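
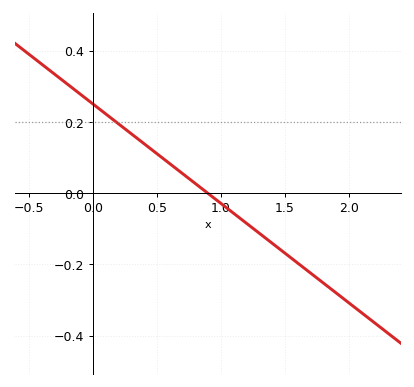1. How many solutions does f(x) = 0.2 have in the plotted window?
1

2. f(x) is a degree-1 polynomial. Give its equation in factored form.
y = -0.28(x - 0.9)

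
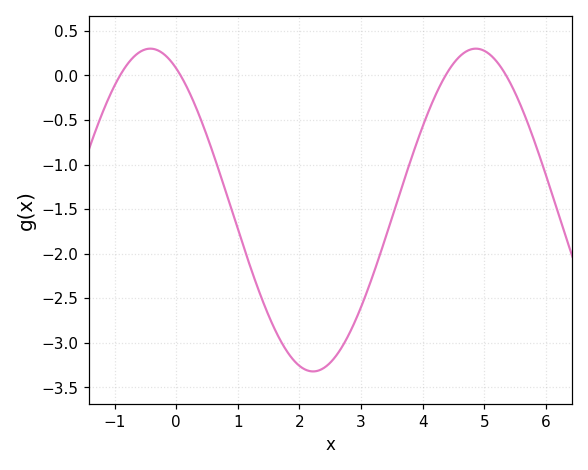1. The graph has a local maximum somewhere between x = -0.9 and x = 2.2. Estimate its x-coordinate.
-0.4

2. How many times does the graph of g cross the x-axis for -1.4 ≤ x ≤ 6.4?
4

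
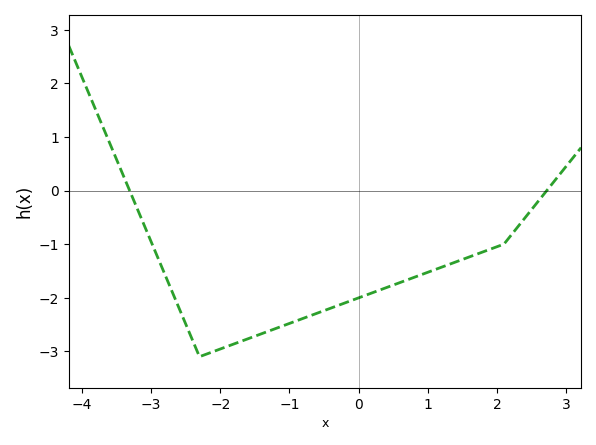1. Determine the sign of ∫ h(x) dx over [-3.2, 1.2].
negative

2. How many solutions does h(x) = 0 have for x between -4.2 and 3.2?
2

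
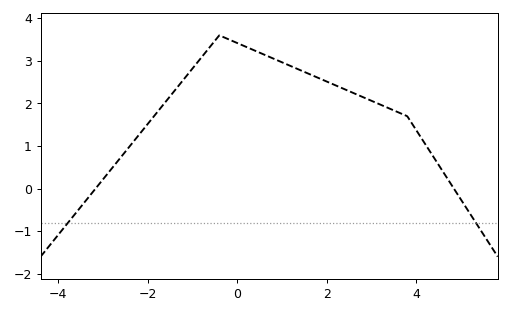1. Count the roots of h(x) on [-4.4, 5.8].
2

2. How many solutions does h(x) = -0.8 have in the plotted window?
2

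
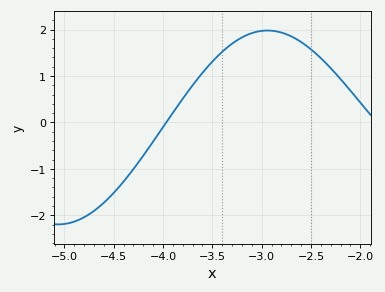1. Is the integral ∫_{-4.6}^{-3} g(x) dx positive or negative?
positive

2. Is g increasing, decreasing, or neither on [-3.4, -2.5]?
neither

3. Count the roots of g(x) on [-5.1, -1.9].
1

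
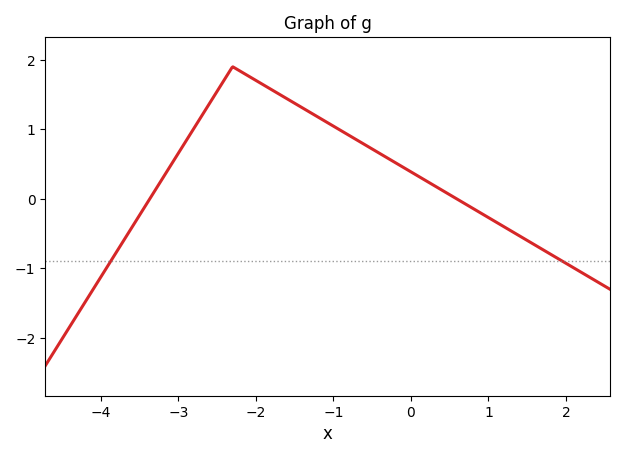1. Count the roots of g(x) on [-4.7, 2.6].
2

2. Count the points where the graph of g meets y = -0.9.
2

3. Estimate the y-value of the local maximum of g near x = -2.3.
1.9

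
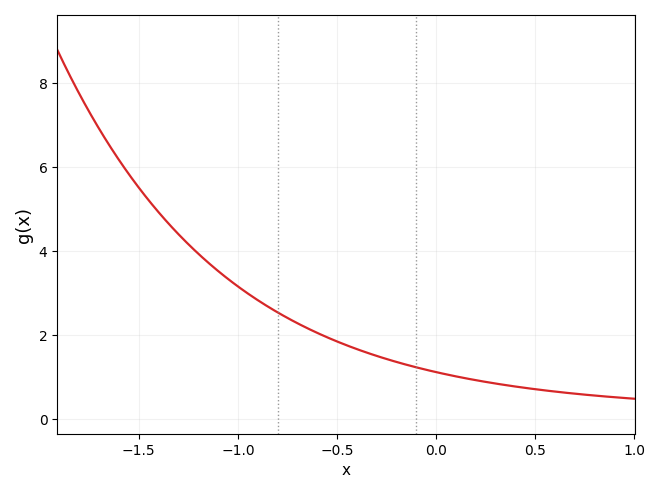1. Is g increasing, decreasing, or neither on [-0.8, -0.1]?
decreasing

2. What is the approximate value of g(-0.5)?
1.84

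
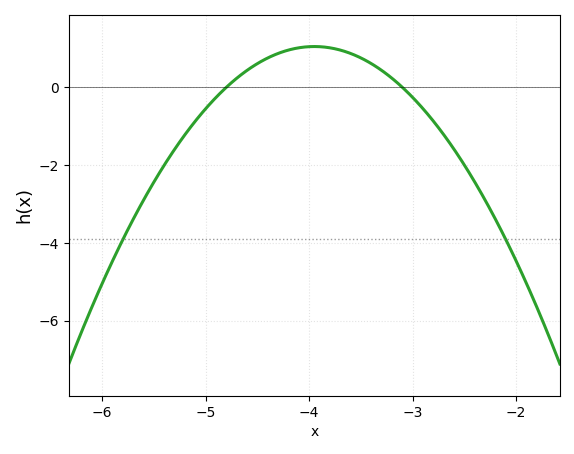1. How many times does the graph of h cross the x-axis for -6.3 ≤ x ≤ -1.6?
2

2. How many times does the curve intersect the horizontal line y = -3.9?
2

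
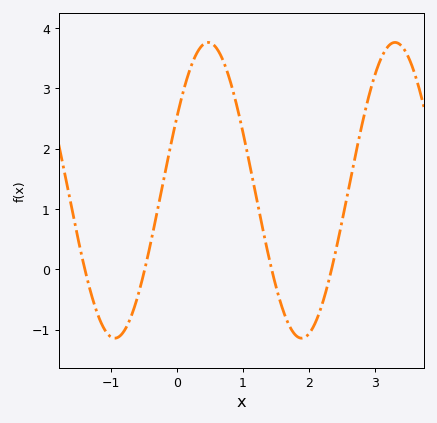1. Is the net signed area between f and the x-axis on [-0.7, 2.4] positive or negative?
positive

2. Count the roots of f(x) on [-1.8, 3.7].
4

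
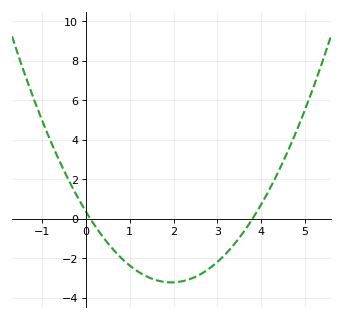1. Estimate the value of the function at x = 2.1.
-3.2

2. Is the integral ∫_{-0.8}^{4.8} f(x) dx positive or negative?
negative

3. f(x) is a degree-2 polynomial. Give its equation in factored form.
y = 0.94(x - 0.1)(x - 3.8)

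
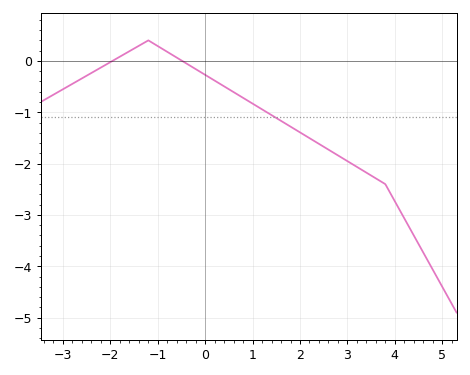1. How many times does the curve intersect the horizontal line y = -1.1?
1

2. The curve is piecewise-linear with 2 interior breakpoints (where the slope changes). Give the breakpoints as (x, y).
(-1.2, 0.4); (3.8, -2.4)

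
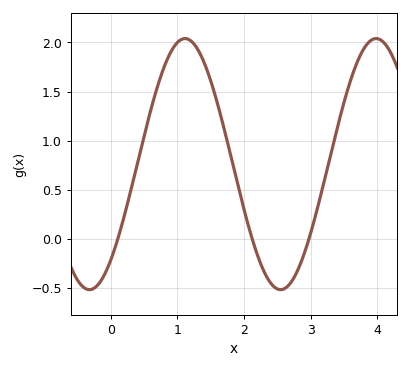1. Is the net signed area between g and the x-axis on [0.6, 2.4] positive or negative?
positive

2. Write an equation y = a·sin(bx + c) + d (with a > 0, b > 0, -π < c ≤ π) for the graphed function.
y = 1.28sin(2.19x - 0.872) + 0.76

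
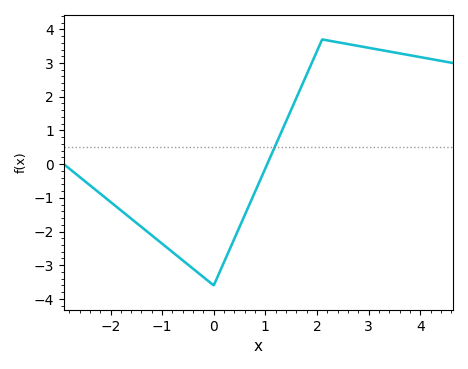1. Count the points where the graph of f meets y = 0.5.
1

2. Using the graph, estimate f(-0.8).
-2.61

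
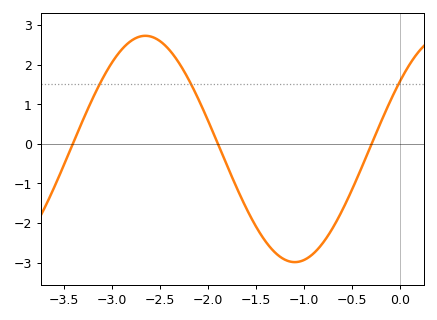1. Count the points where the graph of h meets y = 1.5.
3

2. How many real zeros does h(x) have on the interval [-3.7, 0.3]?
3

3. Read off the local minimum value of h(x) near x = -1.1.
-2.99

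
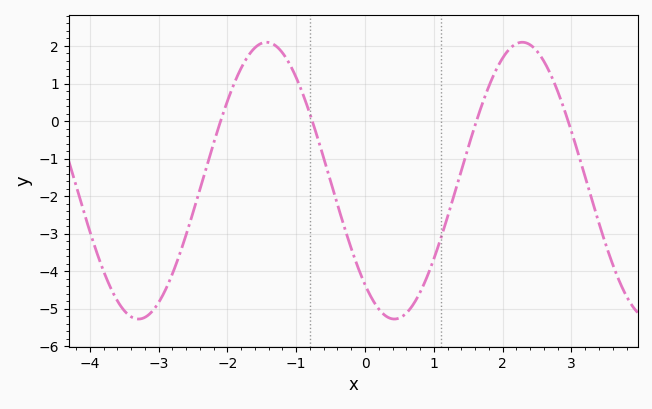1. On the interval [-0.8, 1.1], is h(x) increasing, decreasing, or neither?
neither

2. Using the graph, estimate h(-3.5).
-5.1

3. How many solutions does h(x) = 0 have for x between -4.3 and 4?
4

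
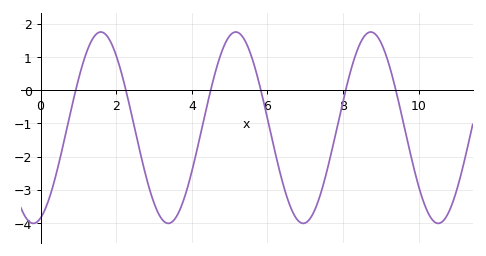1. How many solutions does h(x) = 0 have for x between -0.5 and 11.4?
6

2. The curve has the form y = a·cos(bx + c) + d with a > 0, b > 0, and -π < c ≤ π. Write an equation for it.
y = 2.88cos(1.8x - 2.8) - 1.13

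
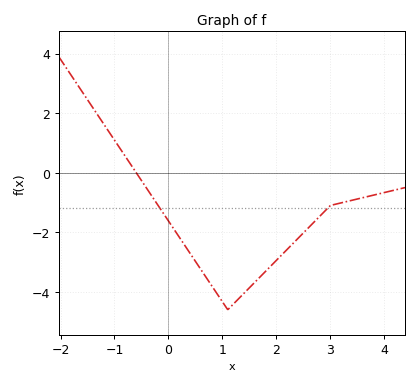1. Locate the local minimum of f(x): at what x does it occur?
1.1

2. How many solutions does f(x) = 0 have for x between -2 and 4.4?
1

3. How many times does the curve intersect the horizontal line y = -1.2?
2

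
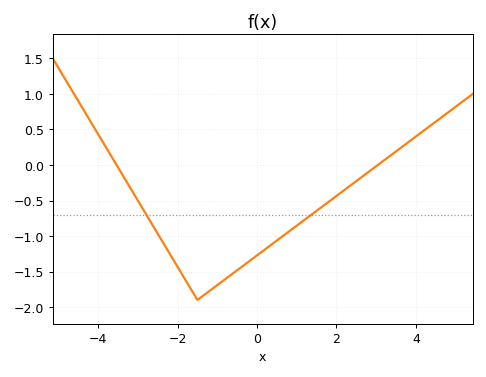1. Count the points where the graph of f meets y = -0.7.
2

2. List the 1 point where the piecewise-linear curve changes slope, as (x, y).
(-1.5, -1.9)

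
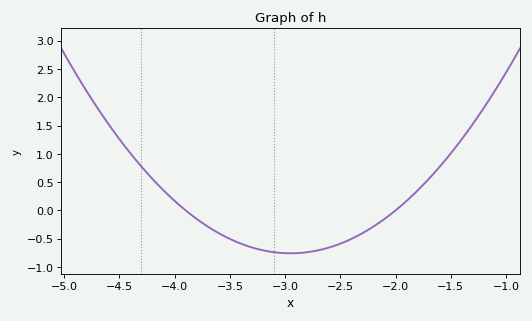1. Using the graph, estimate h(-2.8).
-0.75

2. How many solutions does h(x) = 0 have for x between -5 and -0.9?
2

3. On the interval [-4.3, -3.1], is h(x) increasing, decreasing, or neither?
decreasing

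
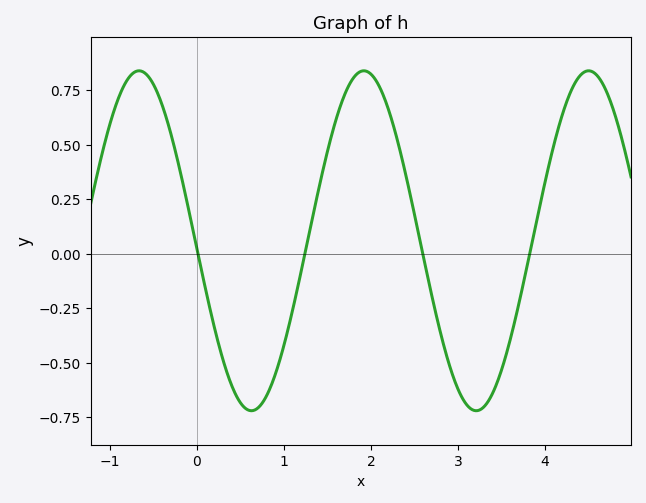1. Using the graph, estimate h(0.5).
-0.684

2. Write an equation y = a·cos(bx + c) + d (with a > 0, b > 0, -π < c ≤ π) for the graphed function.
y = 0.78cos(2.43x + 1.62) + 0.06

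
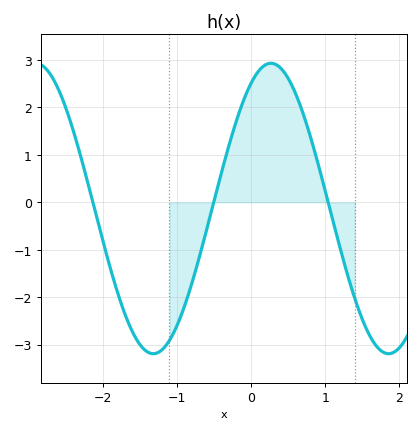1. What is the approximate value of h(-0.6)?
-0.584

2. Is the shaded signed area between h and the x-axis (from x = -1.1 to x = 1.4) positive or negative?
positive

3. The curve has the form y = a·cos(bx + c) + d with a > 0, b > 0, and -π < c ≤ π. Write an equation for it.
y = 3.06cos(1.98x - 0.532) - 0.13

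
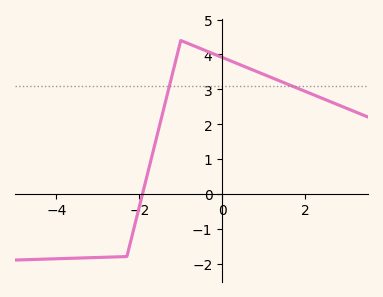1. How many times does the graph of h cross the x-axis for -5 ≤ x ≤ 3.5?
1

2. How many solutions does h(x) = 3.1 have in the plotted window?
2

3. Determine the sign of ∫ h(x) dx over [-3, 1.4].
positive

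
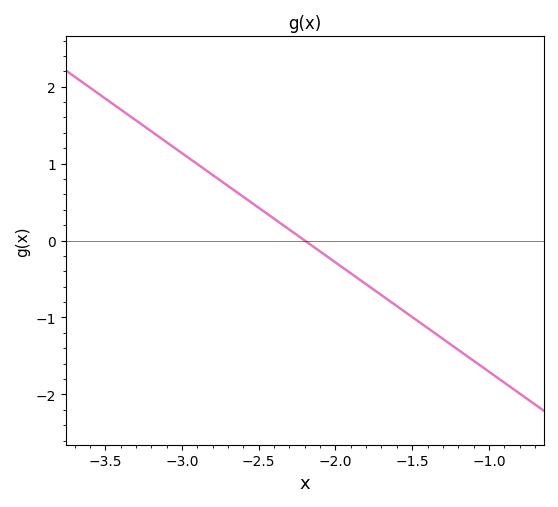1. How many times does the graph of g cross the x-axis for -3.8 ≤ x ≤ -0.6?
1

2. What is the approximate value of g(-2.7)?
0.7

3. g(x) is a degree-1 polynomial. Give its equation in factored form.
y = -1.42(x + 2.2)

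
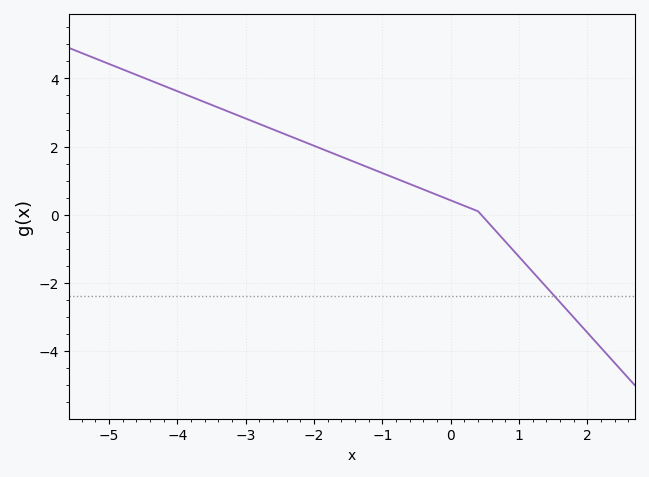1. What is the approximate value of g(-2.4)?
2.4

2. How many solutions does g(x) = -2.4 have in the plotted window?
1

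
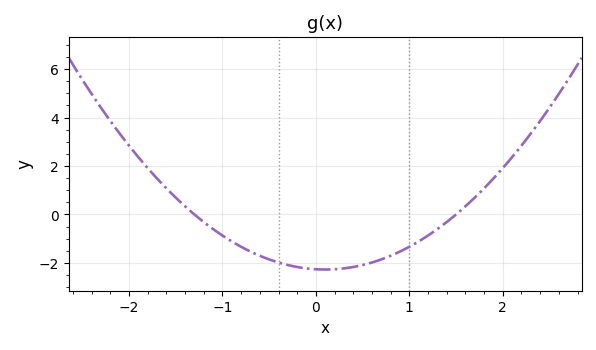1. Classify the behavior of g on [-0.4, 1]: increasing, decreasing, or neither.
neither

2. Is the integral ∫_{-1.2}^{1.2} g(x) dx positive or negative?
negative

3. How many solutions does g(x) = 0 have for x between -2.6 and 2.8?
2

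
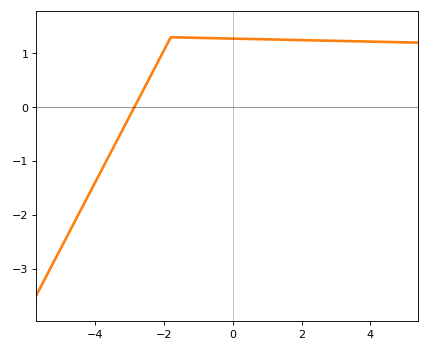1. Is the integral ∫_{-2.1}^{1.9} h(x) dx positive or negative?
positive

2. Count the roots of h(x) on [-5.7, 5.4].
1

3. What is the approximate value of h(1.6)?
1.3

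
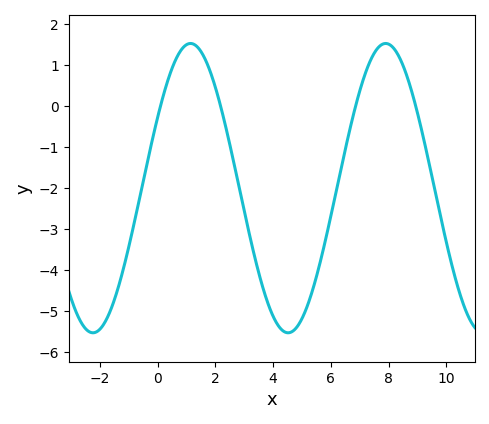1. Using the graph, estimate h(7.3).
1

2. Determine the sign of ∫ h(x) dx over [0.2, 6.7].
negative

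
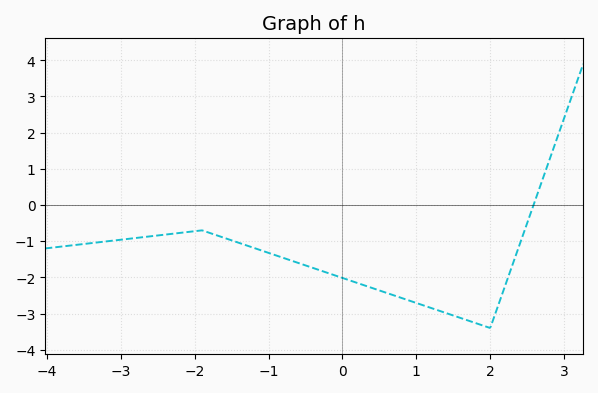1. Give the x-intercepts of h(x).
2.6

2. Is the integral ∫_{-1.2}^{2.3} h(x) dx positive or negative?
negative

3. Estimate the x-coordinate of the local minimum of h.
2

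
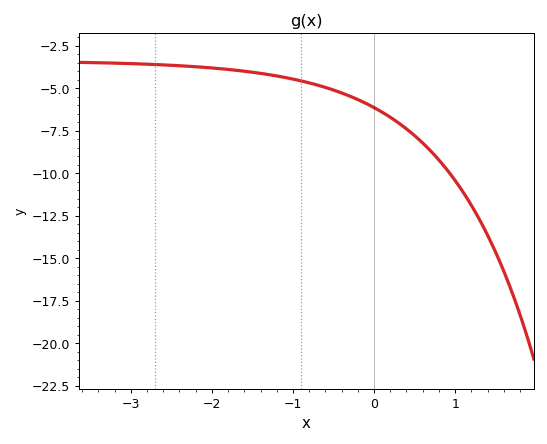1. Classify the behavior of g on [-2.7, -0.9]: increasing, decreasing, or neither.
decreasing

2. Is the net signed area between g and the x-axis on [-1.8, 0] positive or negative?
negative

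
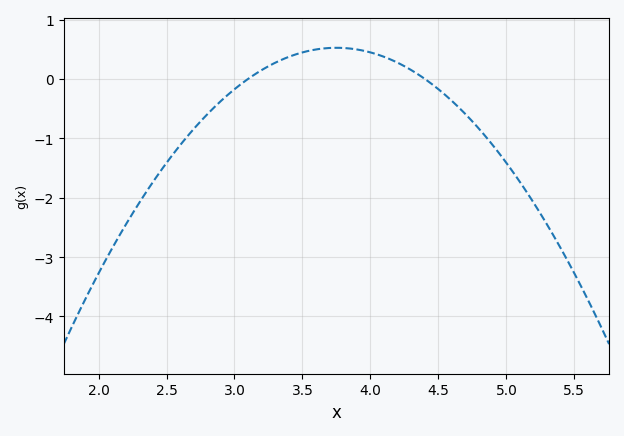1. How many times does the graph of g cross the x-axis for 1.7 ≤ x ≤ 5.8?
2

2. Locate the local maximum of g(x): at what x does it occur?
3.75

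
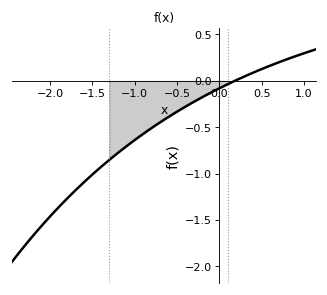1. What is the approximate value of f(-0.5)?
-0.332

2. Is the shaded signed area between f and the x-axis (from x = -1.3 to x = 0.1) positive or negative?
negative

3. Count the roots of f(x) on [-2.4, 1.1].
1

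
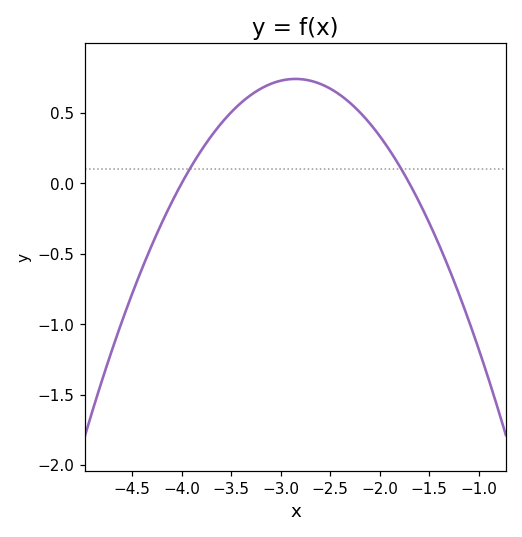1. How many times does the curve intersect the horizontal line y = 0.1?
2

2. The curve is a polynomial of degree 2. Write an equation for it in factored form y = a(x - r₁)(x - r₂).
y = -0.56(x + 4)(x + 1.7)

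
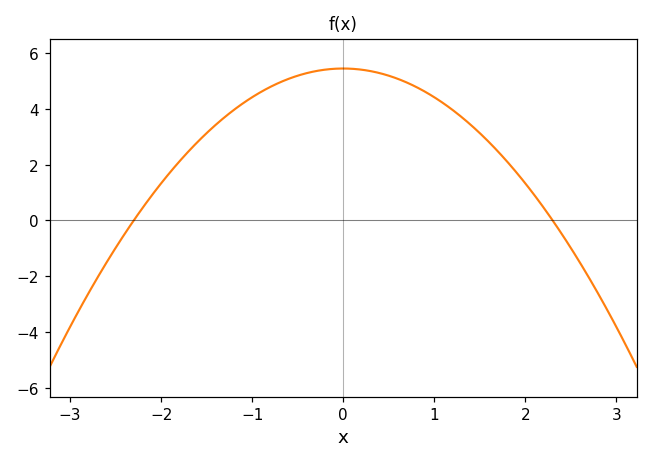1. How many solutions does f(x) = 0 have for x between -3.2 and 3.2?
2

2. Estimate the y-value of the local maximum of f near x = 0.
5.45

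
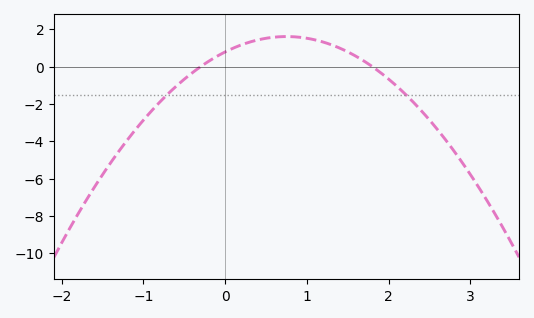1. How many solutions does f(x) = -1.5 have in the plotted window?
2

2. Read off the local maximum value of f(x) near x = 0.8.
1.61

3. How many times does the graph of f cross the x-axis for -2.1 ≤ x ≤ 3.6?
2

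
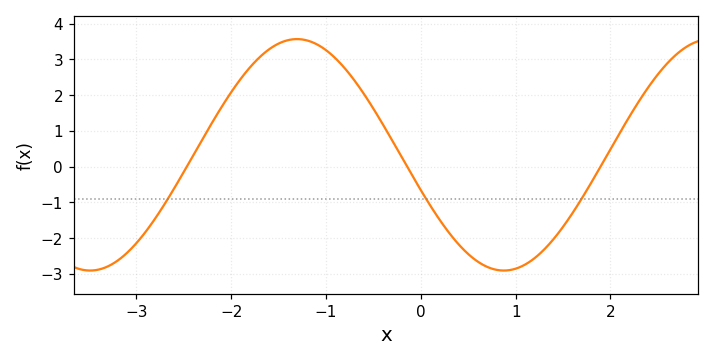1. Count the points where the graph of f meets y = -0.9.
3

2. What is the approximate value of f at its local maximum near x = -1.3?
3.6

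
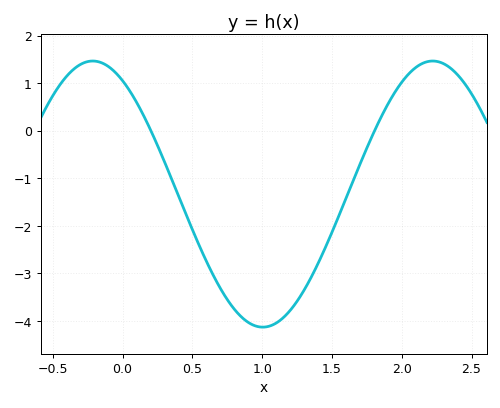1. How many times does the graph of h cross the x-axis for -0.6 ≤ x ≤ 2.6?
2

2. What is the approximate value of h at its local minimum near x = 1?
-4.1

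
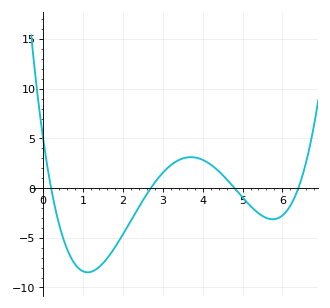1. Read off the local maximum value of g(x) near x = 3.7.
3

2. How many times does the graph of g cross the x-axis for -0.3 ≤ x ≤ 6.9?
4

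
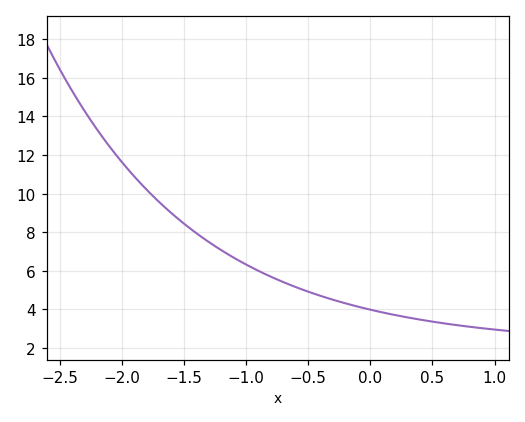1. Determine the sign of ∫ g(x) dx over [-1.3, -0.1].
positive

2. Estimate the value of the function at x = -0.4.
4.8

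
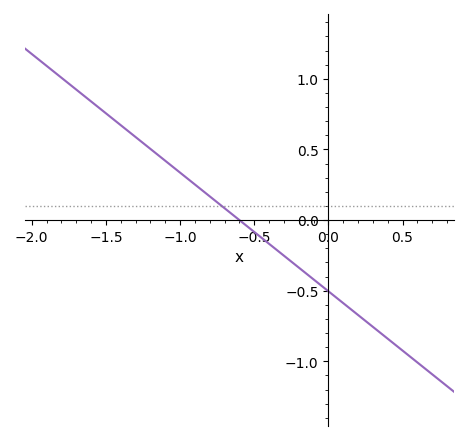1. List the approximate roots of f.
-0.6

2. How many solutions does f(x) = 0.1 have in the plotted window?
1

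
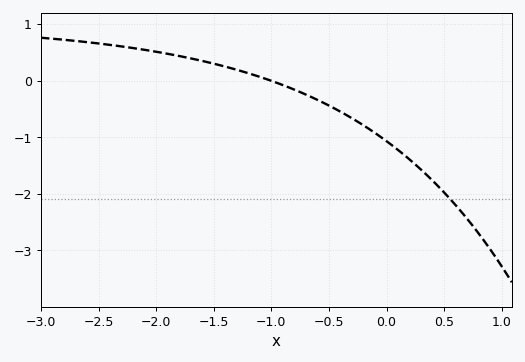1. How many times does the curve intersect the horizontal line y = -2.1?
1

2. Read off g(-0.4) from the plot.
-0.548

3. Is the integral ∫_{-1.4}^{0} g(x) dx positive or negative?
negative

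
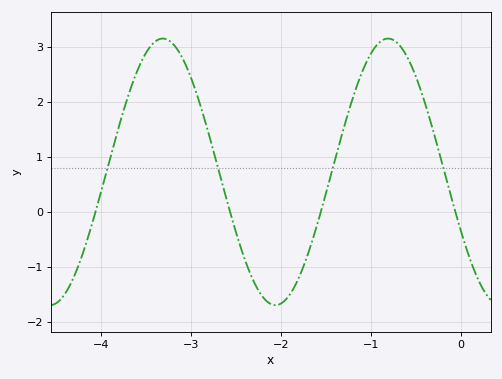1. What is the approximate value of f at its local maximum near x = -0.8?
3.2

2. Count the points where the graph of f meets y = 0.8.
4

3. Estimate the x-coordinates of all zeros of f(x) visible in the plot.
-4.1, -2.6, -1.6, -0.1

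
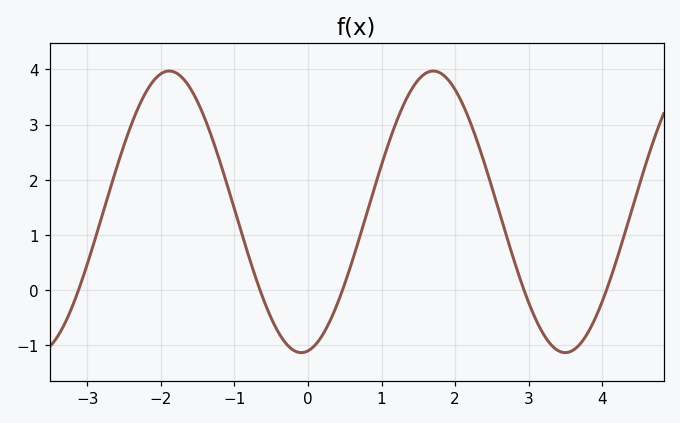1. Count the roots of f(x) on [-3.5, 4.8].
5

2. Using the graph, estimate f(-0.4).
-0.768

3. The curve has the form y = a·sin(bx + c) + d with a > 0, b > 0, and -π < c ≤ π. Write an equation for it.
y = 2.55sin(1.75x - 1.41) + 1.42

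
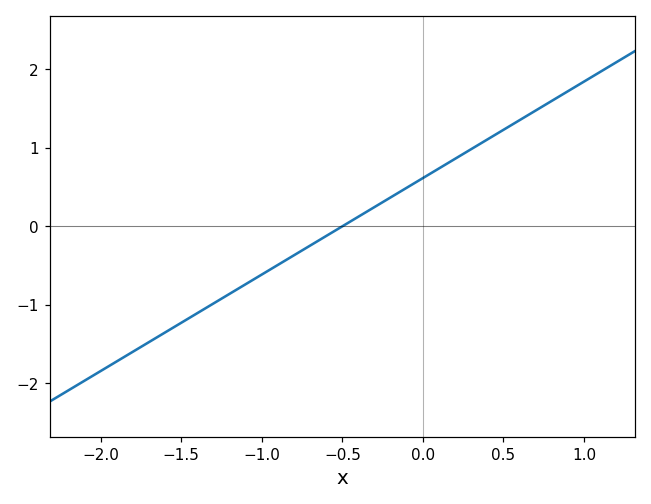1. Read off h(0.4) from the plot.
1.11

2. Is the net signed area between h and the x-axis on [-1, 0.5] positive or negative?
positive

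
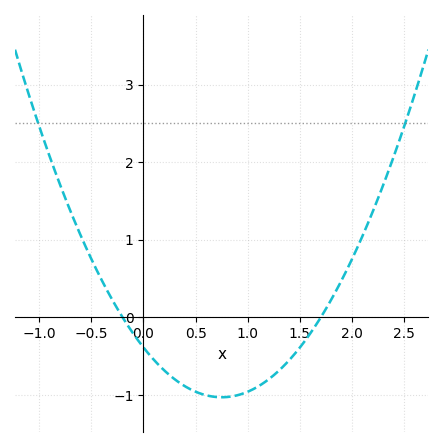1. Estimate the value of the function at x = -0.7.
1.37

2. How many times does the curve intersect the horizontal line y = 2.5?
2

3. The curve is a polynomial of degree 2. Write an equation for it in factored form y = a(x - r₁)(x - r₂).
y = 1.14(x + 0.2)(x - 1.7)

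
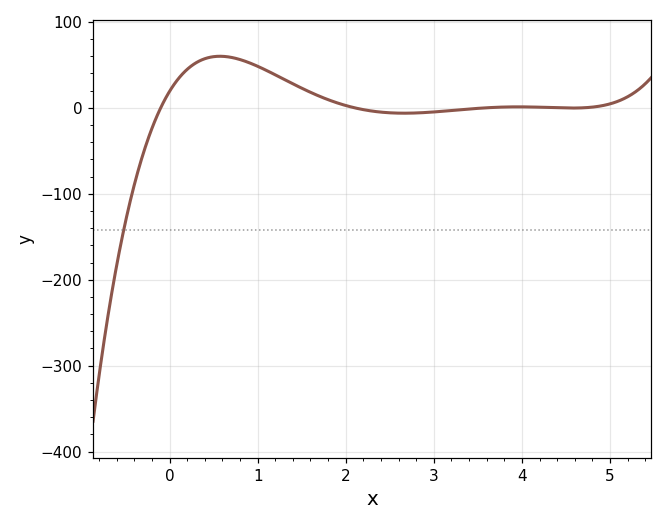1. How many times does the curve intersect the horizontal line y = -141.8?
1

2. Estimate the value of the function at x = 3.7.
0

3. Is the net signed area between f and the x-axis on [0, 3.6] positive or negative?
positive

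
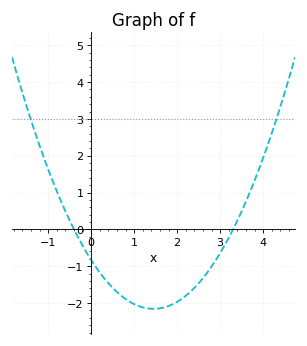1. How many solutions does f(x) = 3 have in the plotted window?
2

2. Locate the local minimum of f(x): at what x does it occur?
1.45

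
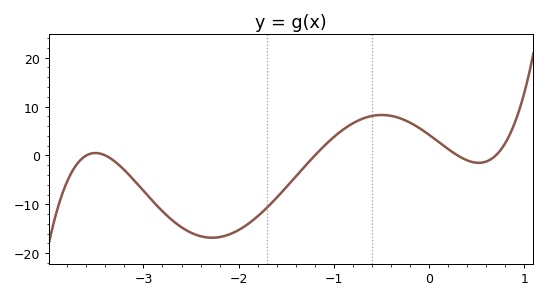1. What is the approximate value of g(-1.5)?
-6.49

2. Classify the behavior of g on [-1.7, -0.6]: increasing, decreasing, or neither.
increasing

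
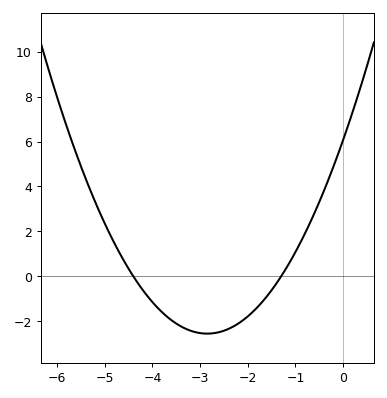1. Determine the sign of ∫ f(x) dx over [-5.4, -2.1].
negative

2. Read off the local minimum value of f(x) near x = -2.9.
-2.6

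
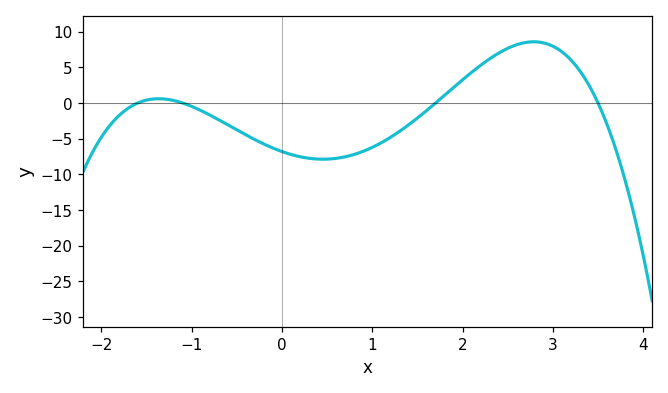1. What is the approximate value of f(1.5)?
-2.1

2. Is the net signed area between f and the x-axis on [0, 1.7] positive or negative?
negative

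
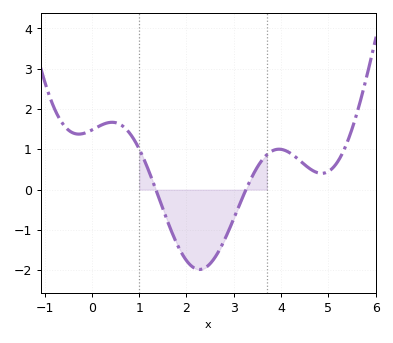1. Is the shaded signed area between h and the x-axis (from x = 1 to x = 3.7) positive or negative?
negative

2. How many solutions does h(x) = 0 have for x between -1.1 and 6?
2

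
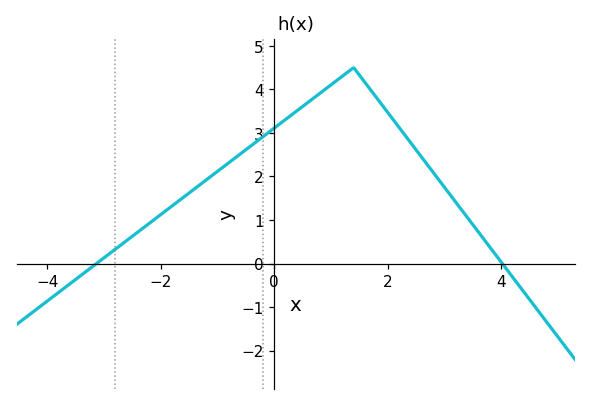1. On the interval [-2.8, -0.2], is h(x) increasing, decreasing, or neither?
increasing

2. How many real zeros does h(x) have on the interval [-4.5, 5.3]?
2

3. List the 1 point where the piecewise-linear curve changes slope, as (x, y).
(1.4, 4.5)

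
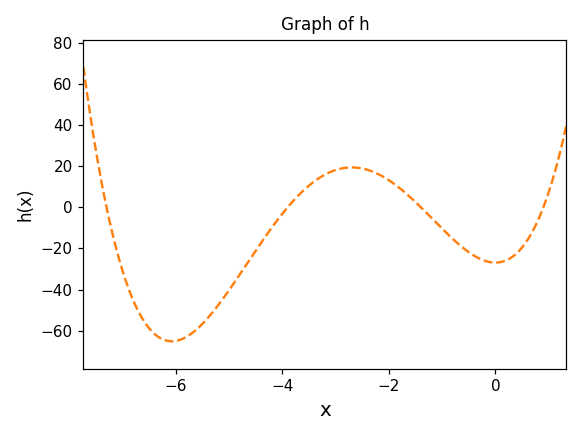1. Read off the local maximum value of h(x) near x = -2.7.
19.4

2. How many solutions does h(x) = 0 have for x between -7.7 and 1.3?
4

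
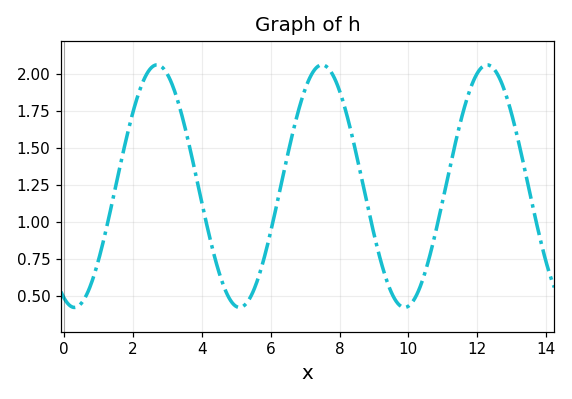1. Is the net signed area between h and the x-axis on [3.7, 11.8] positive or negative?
positive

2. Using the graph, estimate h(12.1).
2.03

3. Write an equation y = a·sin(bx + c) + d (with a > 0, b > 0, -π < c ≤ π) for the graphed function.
y = 0.82sin(1.31x - 1.96) + 1.24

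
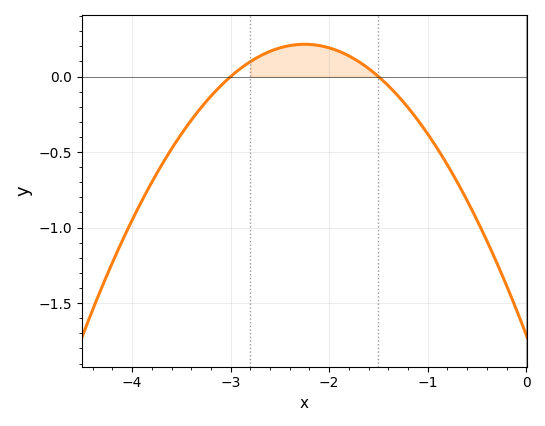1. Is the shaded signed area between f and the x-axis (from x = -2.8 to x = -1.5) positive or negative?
positive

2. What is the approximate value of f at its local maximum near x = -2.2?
0.214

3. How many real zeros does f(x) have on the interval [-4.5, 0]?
2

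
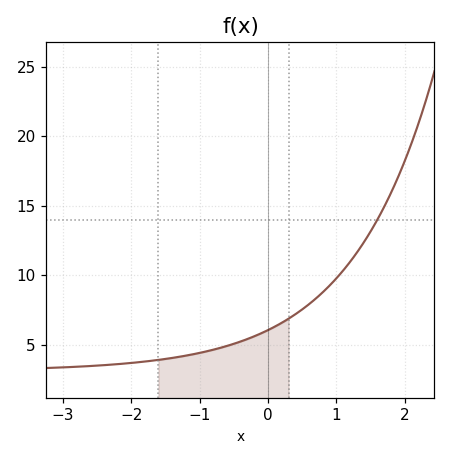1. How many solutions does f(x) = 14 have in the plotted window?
1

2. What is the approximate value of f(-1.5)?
3.96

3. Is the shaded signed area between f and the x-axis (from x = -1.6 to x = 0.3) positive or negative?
positive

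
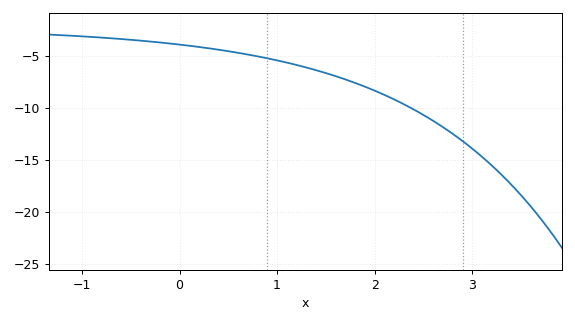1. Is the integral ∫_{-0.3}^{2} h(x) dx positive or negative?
negative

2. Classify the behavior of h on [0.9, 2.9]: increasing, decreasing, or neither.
decreasing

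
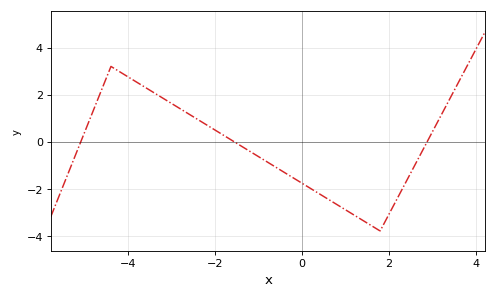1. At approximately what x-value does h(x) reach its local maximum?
-4.4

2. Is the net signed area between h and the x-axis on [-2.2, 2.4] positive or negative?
negative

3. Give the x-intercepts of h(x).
-5, -1.6, 2.8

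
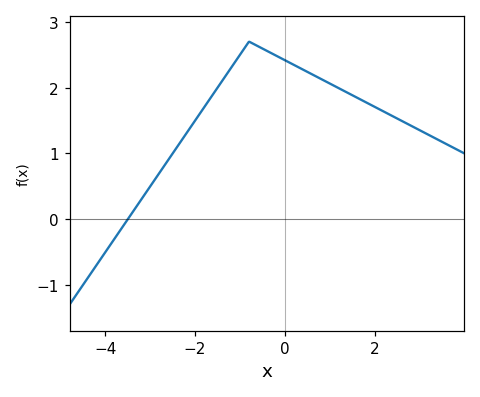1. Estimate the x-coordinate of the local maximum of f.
-0.801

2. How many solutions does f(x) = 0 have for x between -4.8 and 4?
1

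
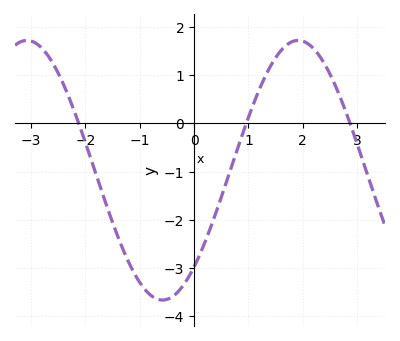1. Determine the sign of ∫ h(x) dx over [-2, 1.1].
negative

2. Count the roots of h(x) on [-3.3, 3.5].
3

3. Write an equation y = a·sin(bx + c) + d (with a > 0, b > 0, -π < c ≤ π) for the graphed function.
y = 2.69sin(1.26x - 0.84) - 0.97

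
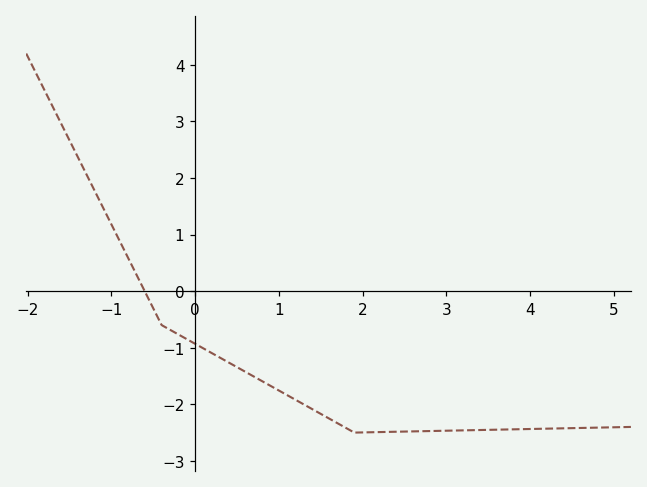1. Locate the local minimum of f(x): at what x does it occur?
1.9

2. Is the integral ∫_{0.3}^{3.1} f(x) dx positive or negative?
negative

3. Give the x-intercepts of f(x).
-0.6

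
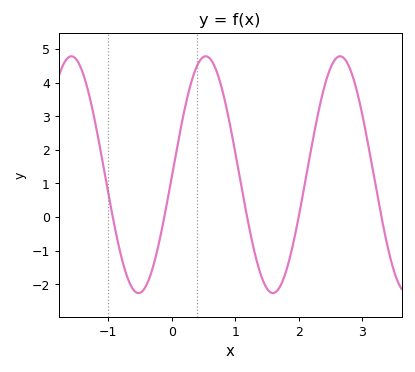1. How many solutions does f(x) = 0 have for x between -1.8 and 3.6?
5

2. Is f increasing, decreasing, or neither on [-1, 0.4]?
neither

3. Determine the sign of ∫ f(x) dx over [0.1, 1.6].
positive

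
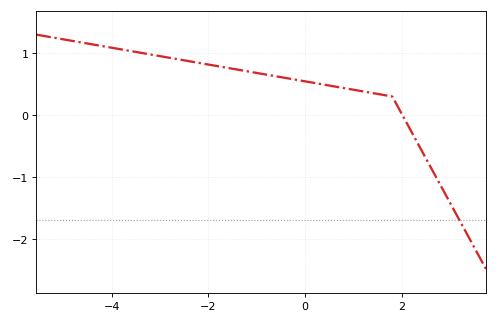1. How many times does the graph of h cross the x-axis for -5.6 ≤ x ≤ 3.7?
1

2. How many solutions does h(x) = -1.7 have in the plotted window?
1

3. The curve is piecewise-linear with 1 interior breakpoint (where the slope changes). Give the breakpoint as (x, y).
(1.8, 0.3)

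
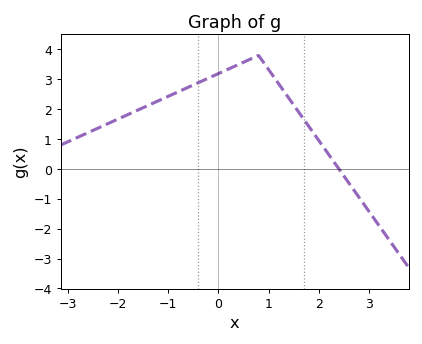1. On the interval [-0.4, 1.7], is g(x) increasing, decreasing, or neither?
neither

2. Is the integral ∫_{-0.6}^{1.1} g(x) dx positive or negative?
positive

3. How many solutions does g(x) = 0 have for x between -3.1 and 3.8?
1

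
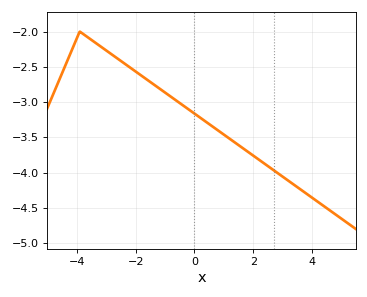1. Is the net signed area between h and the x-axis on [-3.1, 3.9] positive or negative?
negative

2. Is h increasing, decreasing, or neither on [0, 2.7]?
decreasing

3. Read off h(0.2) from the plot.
-3.22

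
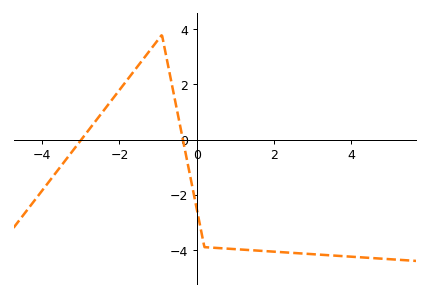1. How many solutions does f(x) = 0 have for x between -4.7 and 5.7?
2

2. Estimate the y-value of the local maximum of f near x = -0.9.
3.79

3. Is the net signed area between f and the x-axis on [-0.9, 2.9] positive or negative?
negative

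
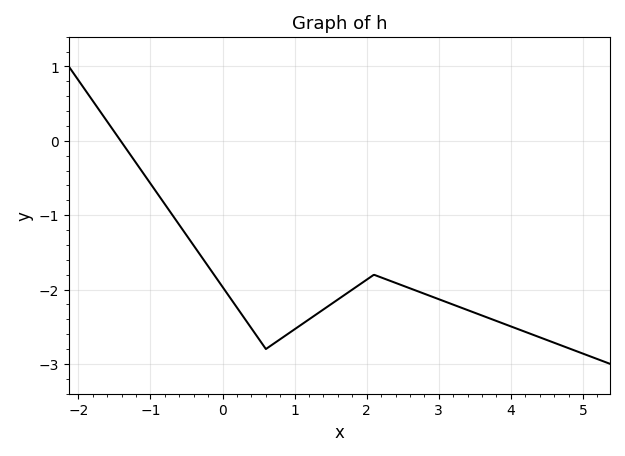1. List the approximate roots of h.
-1.4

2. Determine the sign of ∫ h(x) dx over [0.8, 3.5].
negative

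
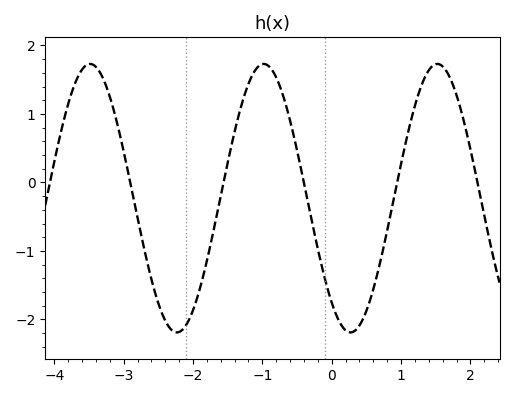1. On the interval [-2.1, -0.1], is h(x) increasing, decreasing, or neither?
neither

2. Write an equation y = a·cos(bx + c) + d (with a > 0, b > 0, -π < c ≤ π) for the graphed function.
y = 1.96cos(2.5x + 2.5) - 0.23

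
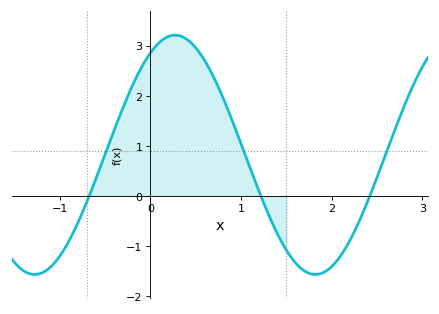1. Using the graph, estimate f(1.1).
0.554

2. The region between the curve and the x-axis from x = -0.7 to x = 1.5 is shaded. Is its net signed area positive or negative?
positive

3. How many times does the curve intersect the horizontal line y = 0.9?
3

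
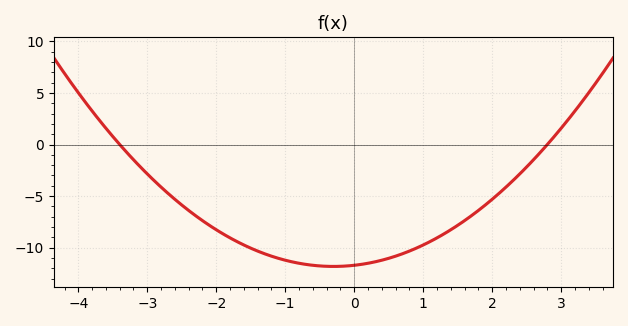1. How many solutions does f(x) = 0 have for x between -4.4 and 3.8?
2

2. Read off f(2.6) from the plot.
-1.5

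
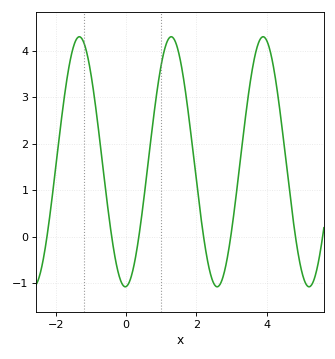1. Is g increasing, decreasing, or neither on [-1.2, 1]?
neither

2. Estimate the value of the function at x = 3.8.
4.22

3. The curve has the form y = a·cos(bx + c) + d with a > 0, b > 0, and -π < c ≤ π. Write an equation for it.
y = 2.69cos(2.4x - 3.08) + 1.61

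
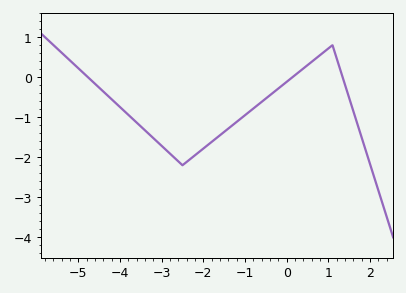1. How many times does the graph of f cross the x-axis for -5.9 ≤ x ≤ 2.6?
3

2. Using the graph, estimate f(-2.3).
-2.03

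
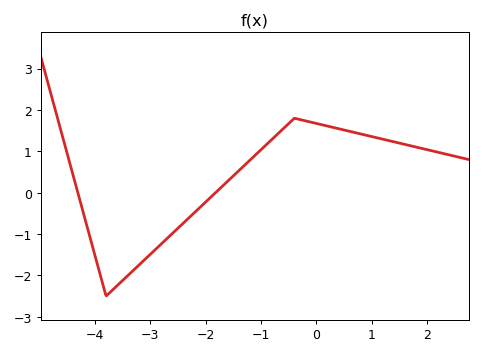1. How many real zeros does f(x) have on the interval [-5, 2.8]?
2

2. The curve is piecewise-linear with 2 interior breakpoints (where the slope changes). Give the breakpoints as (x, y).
(-3.8, -2.5); (-0.4, 1.8)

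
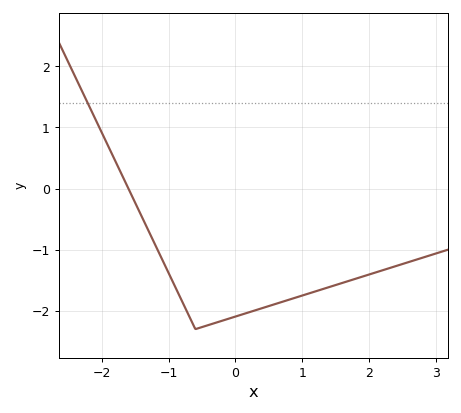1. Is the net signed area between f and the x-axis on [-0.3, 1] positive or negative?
negative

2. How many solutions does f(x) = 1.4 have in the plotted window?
1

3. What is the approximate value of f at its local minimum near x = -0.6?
-2.3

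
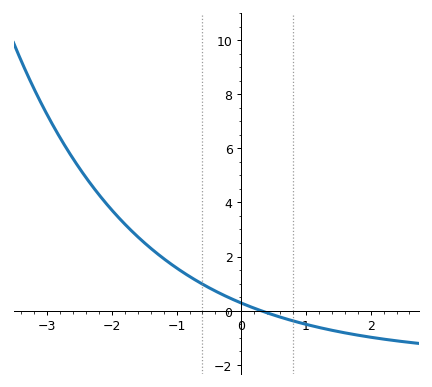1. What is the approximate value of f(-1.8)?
3.2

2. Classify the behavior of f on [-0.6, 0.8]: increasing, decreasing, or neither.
decreasing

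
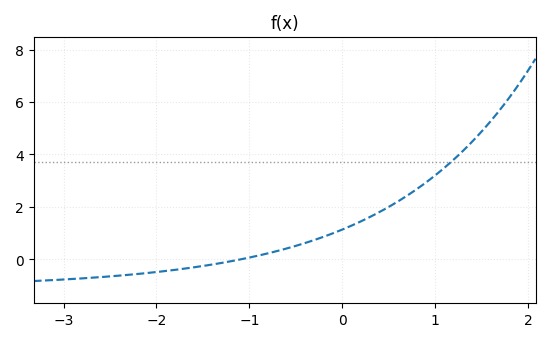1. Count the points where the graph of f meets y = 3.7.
1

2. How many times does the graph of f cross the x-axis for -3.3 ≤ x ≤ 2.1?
1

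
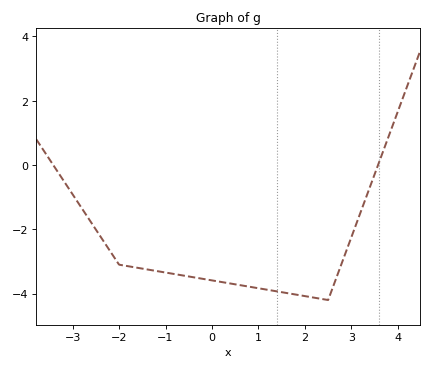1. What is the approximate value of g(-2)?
-3.2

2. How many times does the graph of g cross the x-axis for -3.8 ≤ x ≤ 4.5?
2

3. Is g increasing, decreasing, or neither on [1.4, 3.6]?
neither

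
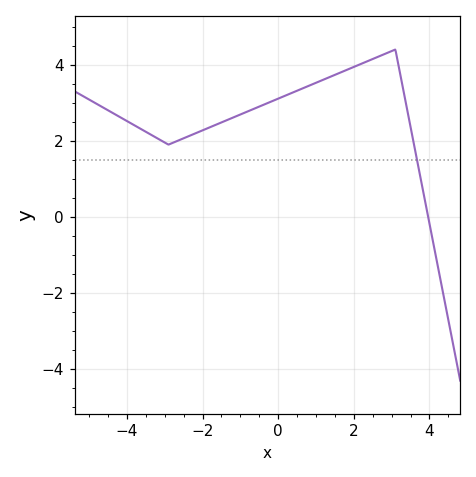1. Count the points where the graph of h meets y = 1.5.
1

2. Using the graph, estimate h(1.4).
3.6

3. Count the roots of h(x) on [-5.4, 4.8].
1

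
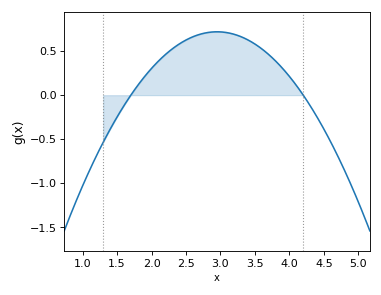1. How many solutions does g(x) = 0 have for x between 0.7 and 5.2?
2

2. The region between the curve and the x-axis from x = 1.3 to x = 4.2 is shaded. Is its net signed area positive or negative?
positive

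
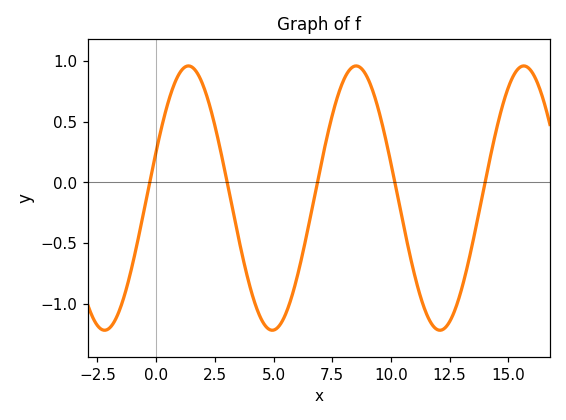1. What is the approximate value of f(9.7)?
0.4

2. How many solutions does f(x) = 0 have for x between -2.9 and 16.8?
5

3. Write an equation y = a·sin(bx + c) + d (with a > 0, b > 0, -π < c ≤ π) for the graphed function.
y = 1.09sin(0.88x + 0.36) - 0.13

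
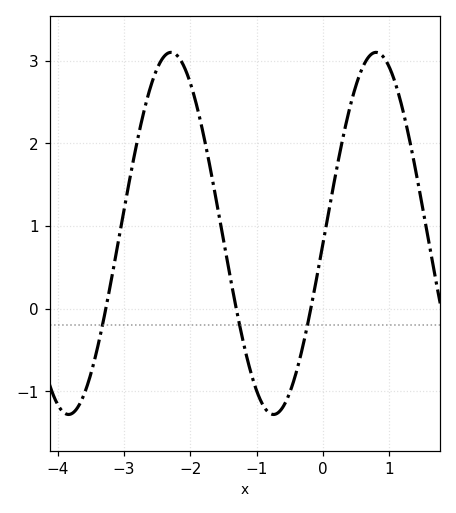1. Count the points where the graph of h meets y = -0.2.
3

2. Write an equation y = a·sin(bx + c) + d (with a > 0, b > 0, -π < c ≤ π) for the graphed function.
y = 2.19sin(2.03x - 0.06) + 0.91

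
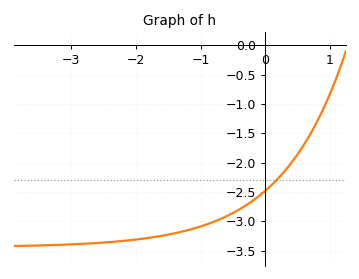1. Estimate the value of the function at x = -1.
-3.1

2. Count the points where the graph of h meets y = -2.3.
1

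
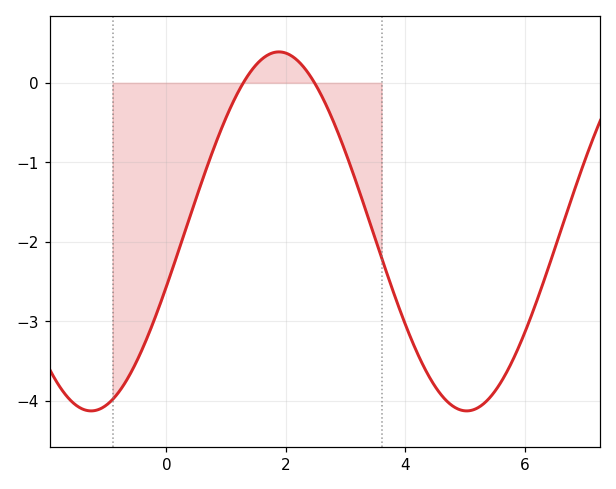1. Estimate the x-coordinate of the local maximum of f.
1.88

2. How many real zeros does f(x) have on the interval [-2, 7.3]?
2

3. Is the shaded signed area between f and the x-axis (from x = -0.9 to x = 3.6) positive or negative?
negative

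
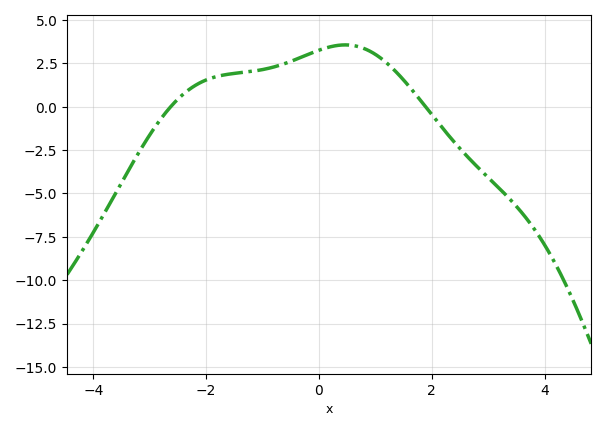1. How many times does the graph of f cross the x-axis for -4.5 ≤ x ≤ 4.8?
2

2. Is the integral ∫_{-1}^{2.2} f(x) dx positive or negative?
positive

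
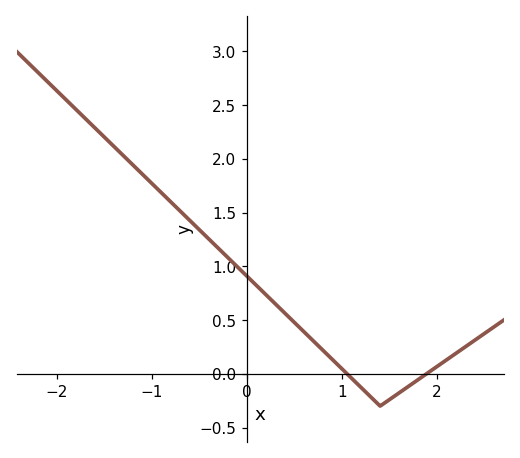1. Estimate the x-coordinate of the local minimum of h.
1.4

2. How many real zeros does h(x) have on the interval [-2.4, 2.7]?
2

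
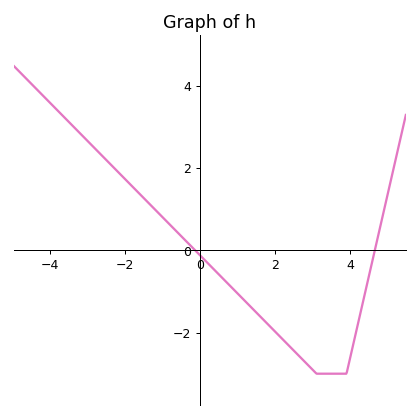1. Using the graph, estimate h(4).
-2.6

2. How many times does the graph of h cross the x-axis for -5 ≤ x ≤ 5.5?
2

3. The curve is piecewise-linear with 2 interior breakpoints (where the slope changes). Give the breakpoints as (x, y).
(3.1, -3); (3.9, -3)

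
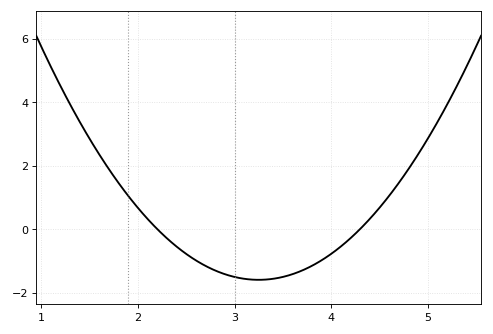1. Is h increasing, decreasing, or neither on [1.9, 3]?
decreasing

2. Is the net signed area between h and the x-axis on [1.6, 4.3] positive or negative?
negative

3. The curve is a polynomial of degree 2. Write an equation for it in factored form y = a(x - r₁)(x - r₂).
y = 1.45(x - 2.2)(x - 4.3)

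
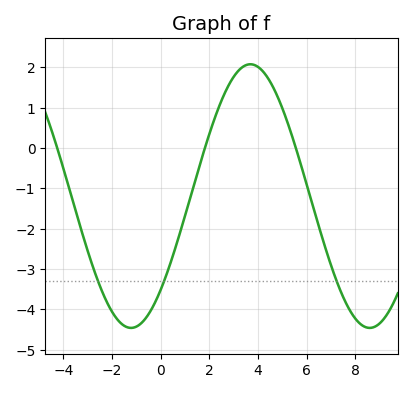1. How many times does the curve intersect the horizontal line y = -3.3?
3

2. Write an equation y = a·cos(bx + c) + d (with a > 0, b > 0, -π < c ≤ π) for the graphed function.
y = 3.27cos(0.64x - 2.36) - 1.19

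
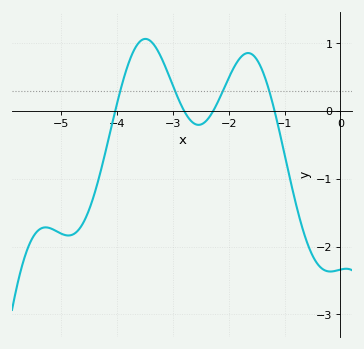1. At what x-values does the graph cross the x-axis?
-4, -2.8, -2.3, -1.2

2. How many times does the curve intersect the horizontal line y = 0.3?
4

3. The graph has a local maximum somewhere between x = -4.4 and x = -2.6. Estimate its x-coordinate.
-3.5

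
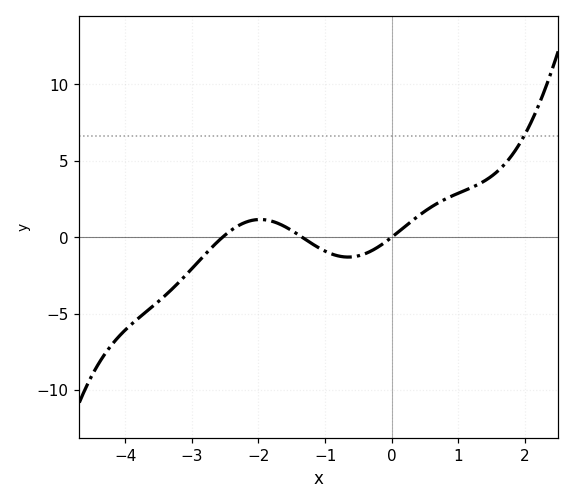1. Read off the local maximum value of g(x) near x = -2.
1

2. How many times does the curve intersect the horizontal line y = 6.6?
1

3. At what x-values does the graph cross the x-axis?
-2.5, -1.3, 0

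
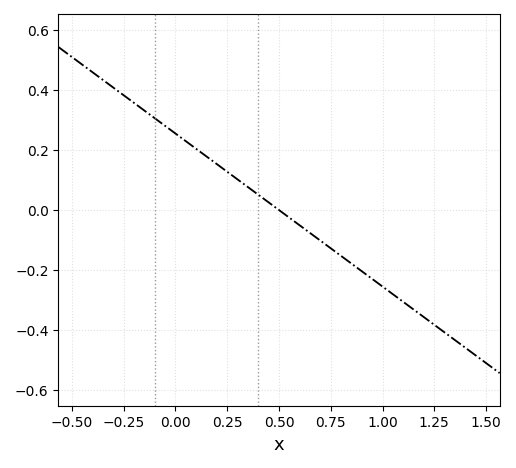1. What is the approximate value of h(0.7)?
-0.1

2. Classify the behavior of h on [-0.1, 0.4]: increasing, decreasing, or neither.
decreasing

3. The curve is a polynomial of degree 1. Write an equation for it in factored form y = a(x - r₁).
y = -0.51(x - 0.5)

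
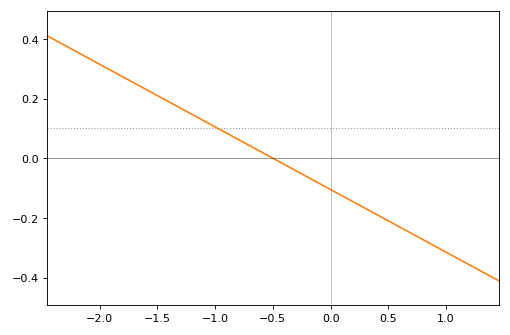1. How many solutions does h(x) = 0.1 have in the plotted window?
1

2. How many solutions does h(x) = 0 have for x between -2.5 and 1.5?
1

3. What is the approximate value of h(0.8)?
-0.273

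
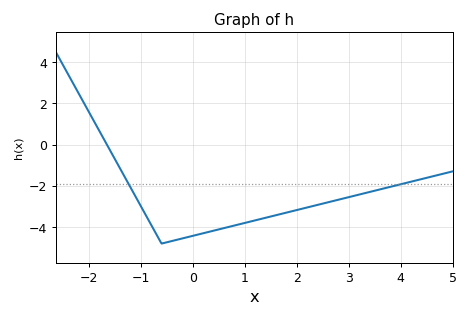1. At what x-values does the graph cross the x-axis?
-1.6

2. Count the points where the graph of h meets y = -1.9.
2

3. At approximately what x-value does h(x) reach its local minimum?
-0.6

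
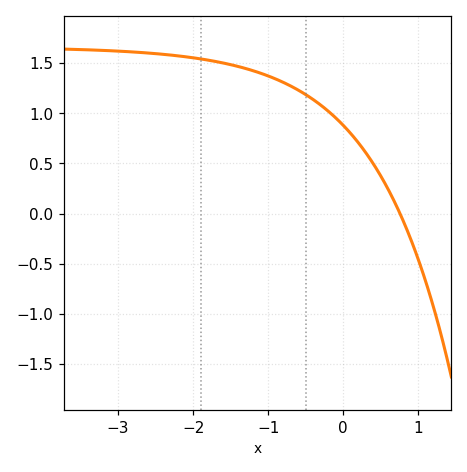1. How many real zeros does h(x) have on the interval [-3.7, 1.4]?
1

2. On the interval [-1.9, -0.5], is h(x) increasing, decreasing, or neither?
decreasing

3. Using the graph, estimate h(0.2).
0.707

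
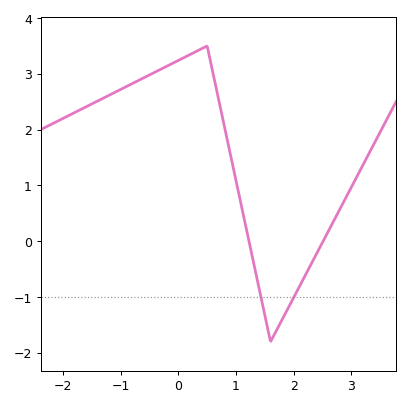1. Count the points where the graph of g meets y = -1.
2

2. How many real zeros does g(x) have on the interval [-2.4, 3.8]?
2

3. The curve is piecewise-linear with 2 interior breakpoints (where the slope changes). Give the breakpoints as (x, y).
(0.5, 3.5); (1.6, -1.8)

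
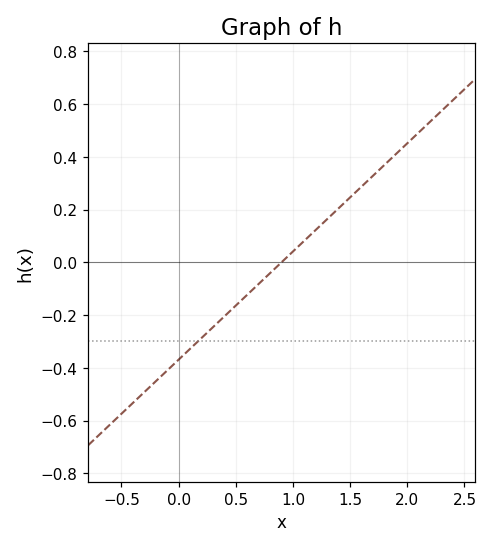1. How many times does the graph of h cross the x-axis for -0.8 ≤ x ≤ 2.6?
1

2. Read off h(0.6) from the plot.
-0.12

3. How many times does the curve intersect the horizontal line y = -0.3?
1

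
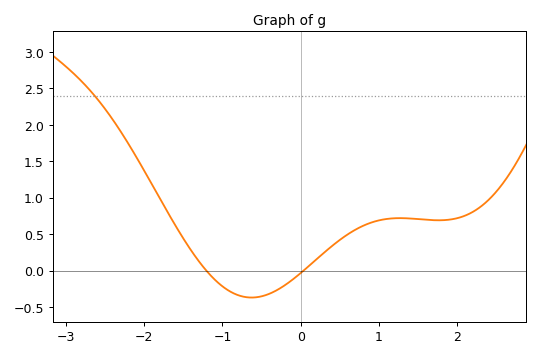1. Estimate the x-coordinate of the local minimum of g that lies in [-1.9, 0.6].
-0.6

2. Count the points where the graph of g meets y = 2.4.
1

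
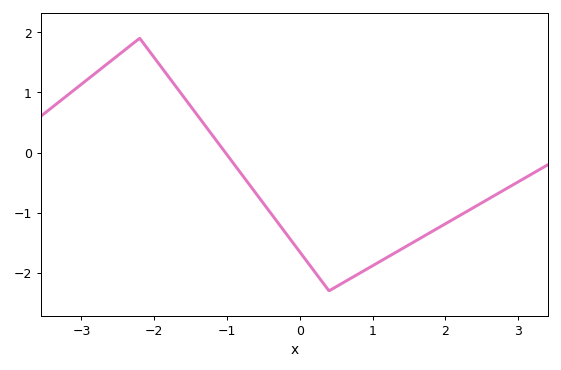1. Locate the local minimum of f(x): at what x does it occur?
0.4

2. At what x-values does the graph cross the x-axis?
-1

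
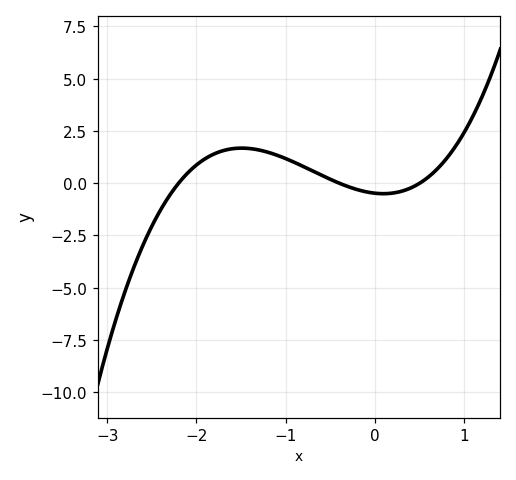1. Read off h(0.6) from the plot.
0.4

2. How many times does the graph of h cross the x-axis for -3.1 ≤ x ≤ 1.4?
3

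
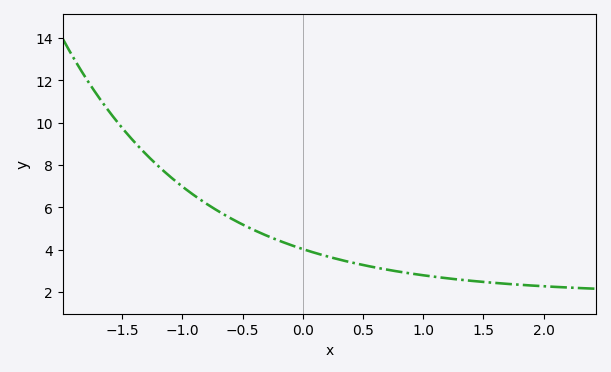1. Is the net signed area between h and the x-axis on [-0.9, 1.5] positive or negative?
positive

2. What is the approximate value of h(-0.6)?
5.4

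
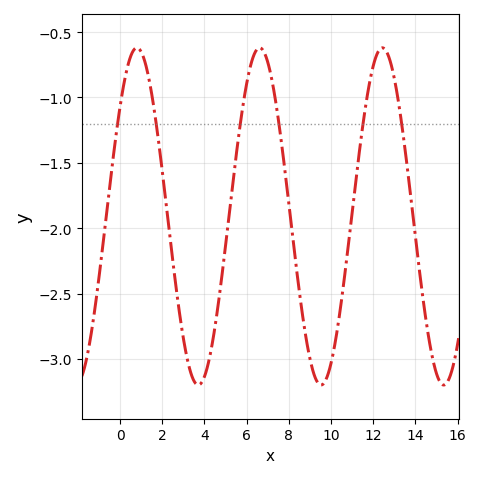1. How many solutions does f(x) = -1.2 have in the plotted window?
6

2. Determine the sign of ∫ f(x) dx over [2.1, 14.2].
negative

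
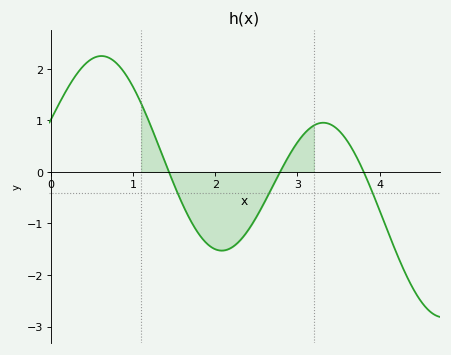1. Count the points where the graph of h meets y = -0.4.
3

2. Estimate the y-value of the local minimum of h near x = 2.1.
-1.5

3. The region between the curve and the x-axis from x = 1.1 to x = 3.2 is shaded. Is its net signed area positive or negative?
negative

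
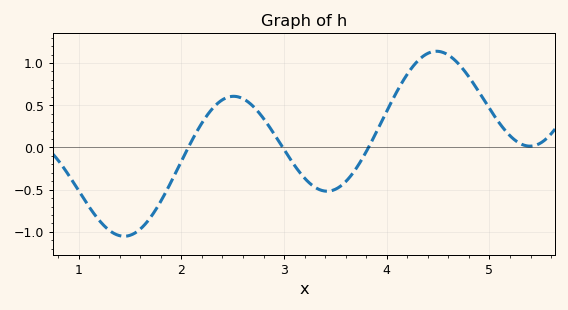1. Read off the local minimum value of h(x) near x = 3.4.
-0.5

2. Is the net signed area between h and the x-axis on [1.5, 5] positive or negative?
positive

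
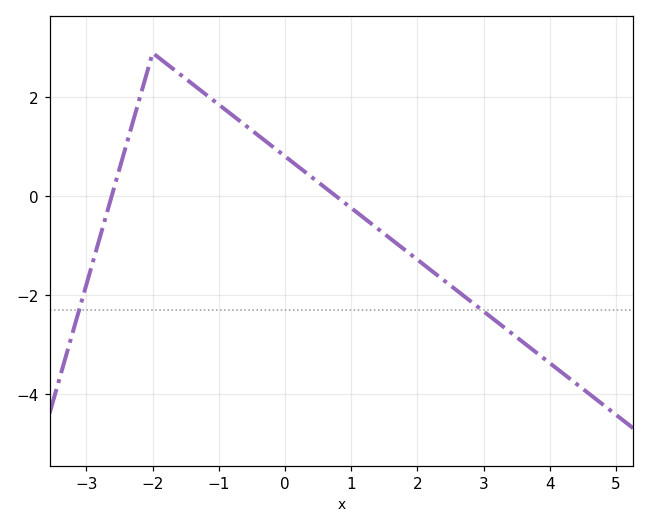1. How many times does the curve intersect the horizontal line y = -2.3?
2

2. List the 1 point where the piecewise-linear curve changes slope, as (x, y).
(-2, 2.9)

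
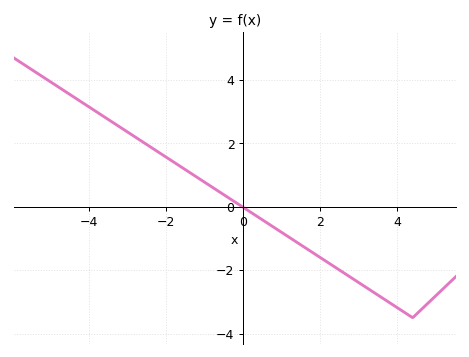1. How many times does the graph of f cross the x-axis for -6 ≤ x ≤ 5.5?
1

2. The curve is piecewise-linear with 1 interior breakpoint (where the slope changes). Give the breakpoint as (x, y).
(4.4, -3.5)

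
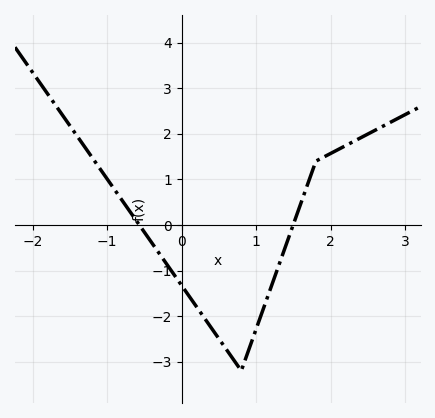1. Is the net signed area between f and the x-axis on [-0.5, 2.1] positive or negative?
negative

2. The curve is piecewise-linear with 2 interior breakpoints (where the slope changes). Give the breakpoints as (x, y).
(0.8, -3.2); (1.8, 1.4)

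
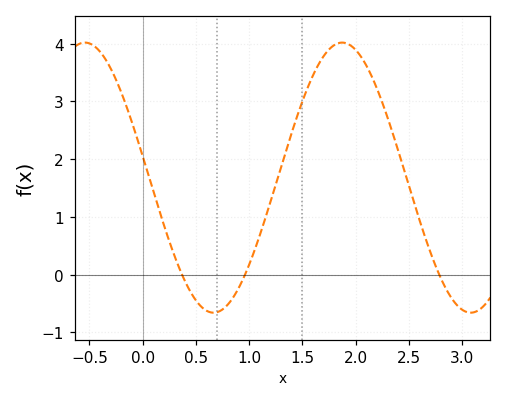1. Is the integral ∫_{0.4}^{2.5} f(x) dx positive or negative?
positive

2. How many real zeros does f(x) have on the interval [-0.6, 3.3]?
3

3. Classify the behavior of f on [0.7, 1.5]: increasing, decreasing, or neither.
increasing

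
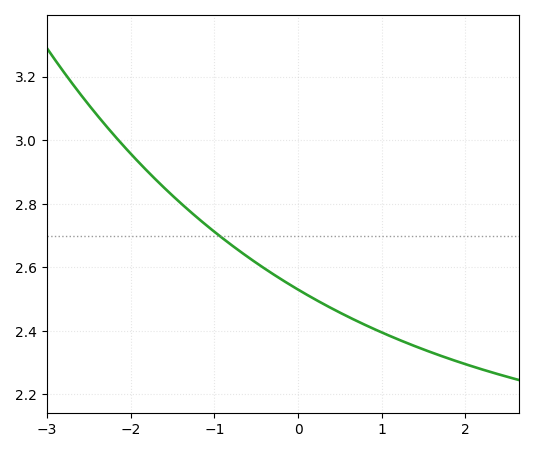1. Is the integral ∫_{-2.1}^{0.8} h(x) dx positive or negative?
positive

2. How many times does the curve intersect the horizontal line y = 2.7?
1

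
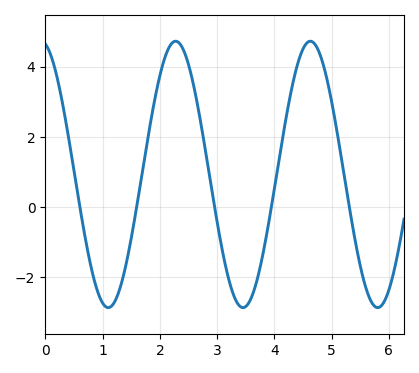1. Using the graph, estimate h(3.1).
-1.31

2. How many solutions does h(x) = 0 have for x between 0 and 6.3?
5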